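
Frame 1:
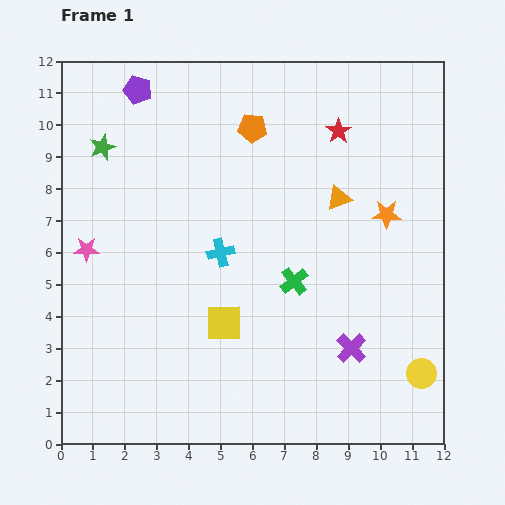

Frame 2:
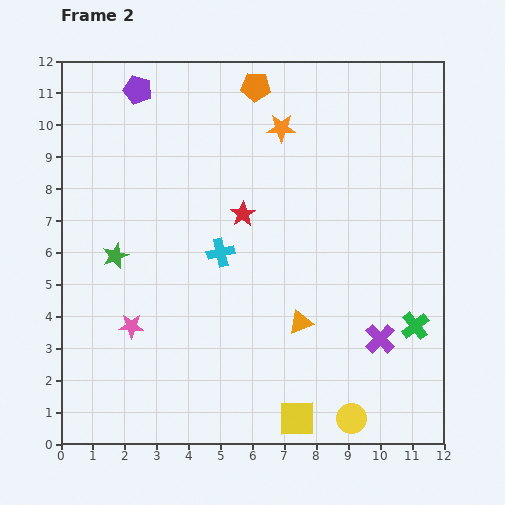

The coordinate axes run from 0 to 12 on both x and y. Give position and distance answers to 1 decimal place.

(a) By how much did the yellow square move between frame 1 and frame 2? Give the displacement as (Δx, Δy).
(2.3, -3.0)

The yellow square was at (5.1, 3.8) in frame 1 and (7.4, 0.8) in frame 2.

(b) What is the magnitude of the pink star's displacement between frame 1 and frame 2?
2.8

The pink star moved from (0.8, 6.1) to (2.2, 3.7), a distance of √(1.4² + 2.4²) ≈ 2.8.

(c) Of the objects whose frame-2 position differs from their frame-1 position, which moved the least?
the purple cross

(moved 0.9)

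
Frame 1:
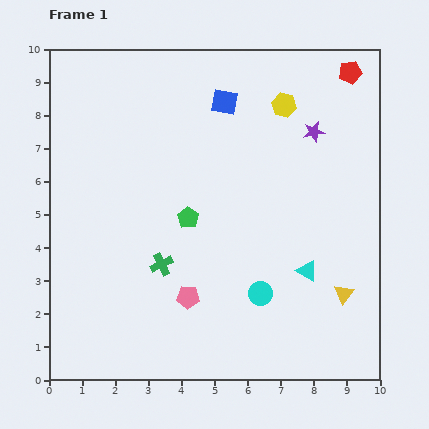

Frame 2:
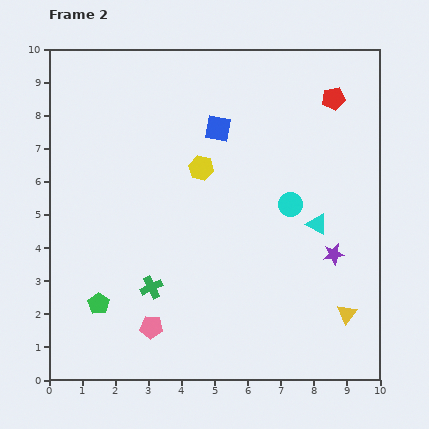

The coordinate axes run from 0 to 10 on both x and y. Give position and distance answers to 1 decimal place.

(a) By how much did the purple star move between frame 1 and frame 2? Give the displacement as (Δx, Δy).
(0.6, -3.7)

The purple star was at (8.0, 7.5) in frame 1 and (8.6, 3.8) in frame 2.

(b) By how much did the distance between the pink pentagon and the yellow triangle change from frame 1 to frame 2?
+1.2

Distance in frame 1: 4.7. Distance in frame 2: 5.9.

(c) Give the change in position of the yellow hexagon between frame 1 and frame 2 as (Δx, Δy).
(-2.5, -1.9)

The yellow hexagon was at (7.1, 8.3) in frame 1 and (4.6, 6.4) in frame 2.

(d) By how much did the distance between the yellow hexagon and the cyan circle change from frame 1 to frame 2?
-2.8

Distance in frame 1: 5.7. Distance in frame 2: 2.9.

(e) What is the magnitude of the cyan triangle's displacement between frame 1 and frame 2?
1.4

The cyan triangle moved from (7.8, 3.3) to (8.1, 4.7), a distance of √(0.3² + 1.4²) ≈ 1.4.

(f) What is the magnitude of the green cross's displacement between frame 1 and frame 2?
0.8

The green cross moved from (3.4, 3.5) to (3.1, 2.8), a distance of √(0.3² + 0.7²) ≈ 0.8.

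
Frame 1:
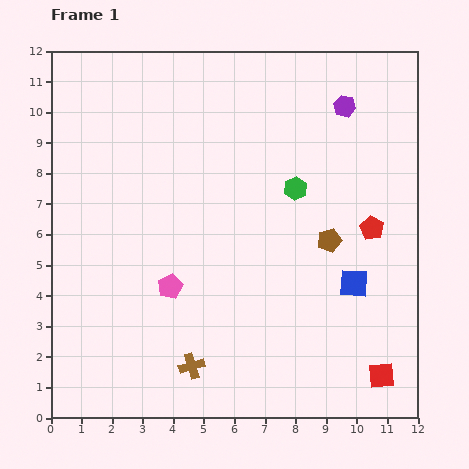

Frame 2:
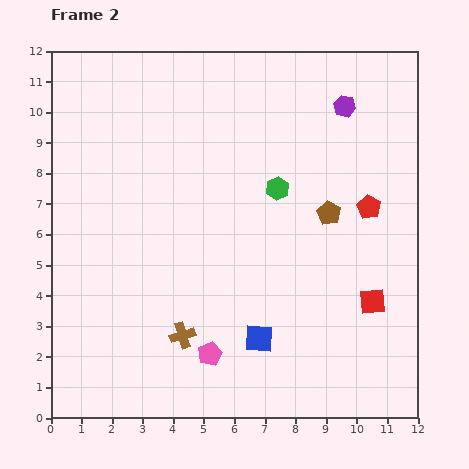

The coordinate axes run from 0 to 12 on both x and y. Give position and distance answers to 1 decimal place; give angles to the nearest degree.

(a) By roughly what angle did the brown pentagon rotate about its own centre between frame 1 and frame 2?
26° counter-clockwise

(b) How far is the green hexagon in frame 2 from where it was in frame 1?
0.6

The green hexagon moved from (8.0, 7.5) to (7.4, 7.5), a distance of √(0.6² + 0.0²) ≈ 0.6.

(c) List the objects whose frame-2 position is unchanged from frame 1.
the purple hexagon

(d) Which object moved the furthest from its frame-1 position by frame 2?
the blue square

(moved 3.6; next 2.6)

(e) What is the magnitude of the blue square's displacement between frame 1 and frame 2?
3.6

The blue square moved from (9.9, 4.4) to (6.8, 2.6), a distance of √(3.1² + 1.8²) ≈ 3.6.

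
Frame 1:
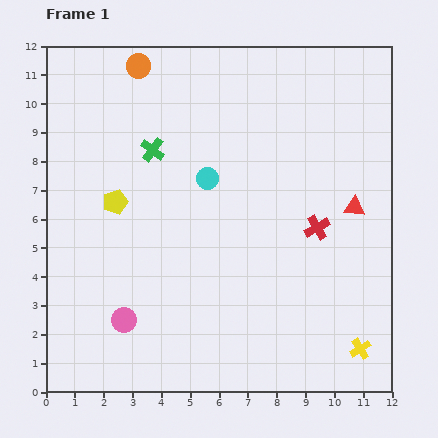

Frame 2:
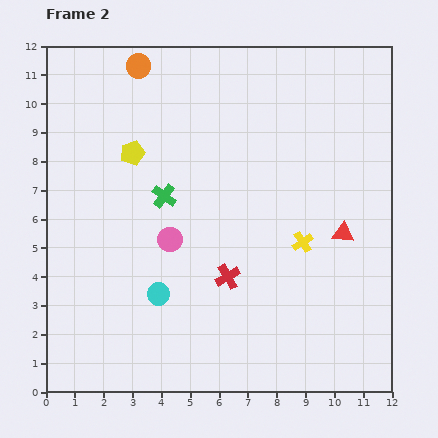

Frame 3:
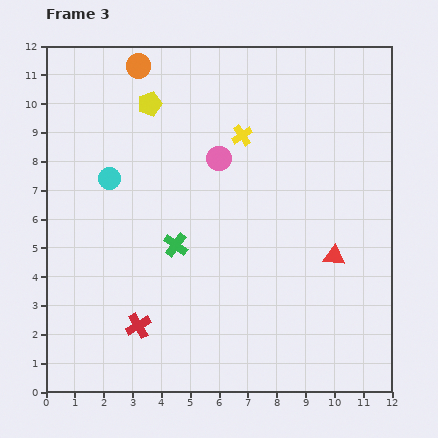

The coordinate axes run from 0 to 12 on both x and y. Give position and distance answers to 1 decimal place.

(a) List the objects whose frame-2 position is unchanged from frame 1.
the orange circle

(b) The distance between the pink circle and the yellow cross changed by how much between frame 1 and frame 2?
-3.7

Distance in frame 1: 8.3. Distance in frame 2: 4.6.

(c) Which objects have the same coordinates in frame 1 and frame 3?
the orange circle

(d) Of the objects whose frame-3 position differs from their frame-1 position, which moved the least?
the red triangle

(moved 1.8)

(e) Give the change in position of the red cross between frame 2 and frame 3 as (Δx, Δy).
(-3.1, -1.7)

The red cross was at (6.3, 4.0) in frame 2 and (3.2, 2.3) in frame 3.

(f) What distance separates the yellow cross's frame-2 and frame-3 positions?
4.3

The yellow cross moved from (8.9, 5.2) to (6.8, 8.9), a distance of √(2.1² + 3.7²) ≈ 4.3.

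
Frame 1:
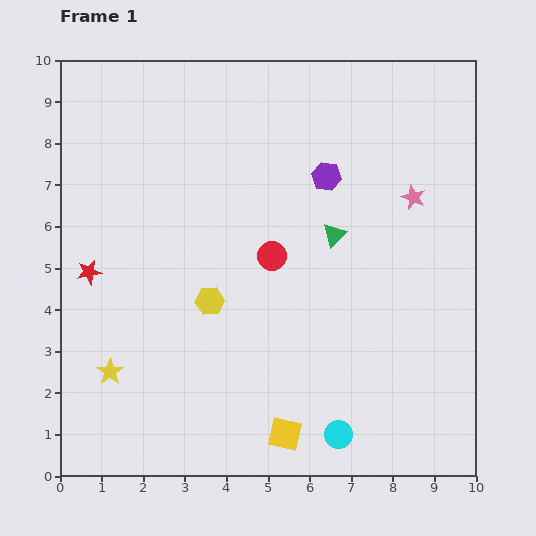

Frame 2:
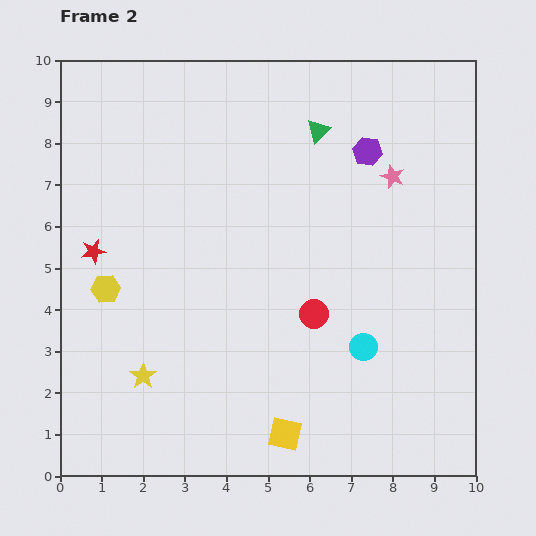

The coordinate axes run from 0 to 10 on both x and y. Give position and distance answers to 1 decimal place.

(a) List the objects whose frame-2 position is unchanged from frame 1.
the yellow square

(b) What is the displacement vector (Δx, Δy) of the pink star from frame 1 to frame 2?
(-0.5, 0.5)

The pink star was at (8.5, 6.7) in frame 1 and (8.0, 7.2) in frame 2.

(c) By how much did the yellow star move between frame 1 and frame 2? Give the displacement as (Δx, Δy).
(0.8, -0.1)

The yellow star was at (1.2, 2.5) in frame 1 and (2.0, 2.4) in frame 2.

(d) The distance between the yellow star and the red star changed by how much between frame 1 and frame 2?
+0.7

Distance in frame 1: 2.5. Distance in frame 2: 3.2.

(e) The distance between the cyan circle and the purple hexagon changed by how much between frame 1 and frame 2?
-1.5

Distance in frame 1: 6.2. Distance in frame 2: 4.7.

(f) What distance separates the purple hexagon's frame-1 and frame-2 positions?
1.2

The purple hexagon moved from (6.4, 7.2) to (7.4, 7.8), a distance of √(1.0² + 0.6²) ≈ 1.2.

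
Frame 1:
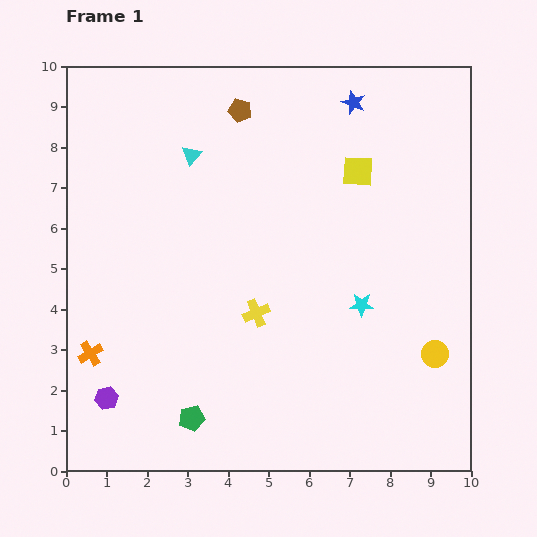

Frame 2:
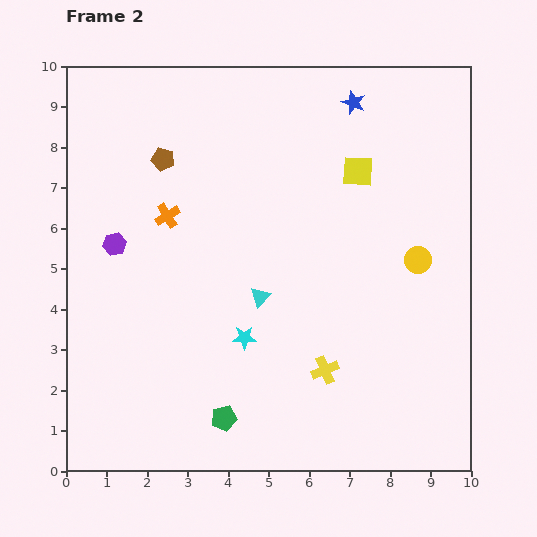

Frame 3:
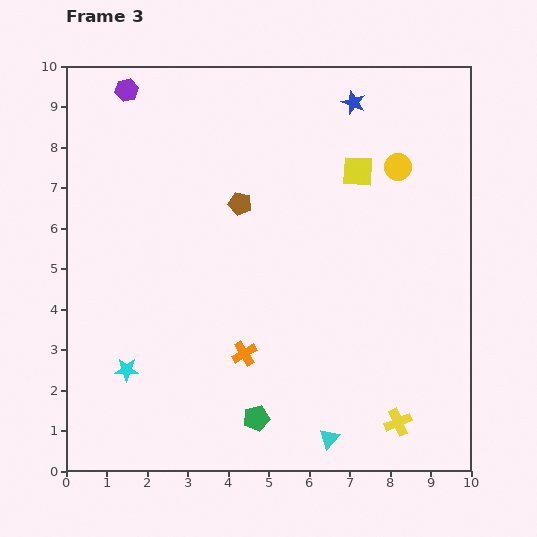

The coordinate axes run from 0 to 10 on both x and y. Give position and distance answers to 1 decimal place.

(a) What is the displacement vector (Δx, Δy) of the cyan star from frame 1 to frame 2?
(-2.9, -0.8)

The cyan star was at (7.3, 4.1) in frame 1 and (4.4, 3.3) in frame 2.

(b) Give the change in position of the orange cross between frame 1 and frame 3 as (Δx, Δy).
(3.8, 0.0)

The orange cross was at (0.6, 2.9) in frame 1 and (4.4, 2.9) in frame 3.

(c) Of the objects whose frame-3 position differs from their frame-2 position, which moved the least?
the green pentagon

(moved 0.8)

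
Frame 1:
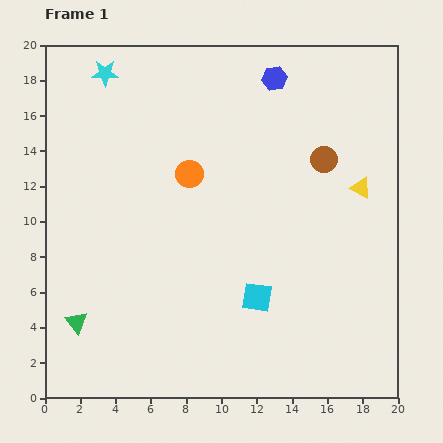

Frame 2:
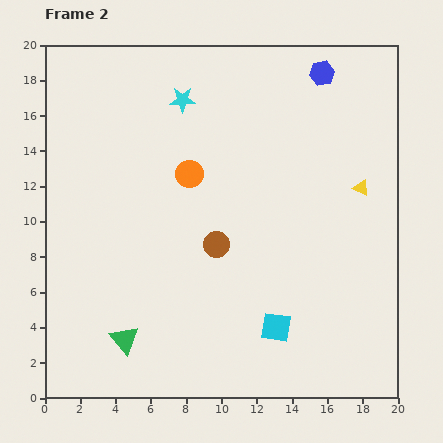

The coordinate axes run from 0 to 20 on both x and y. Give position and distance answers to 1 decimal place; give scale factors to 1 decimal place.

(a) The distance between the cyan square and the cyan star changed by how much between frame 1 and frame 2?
-1.4

Distance in frame 1: 15.3. Distance in frame 2: 13.9.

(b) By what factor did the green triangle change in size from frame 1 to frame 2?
1.3×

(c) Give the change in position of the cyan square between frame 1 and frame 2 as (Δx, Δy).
(1.1, -1.7)

The cyan square was at (12.0, 5.7) in frame 1 and (13.1, 4.0) in frame 2.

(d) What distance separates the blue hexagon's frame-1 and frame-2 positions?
2.7

The blue hexagon moved from (13.0, 18.1) to (15.7, 18.4), a distance of √(2.7² + 0.3²) ≈ 2.7.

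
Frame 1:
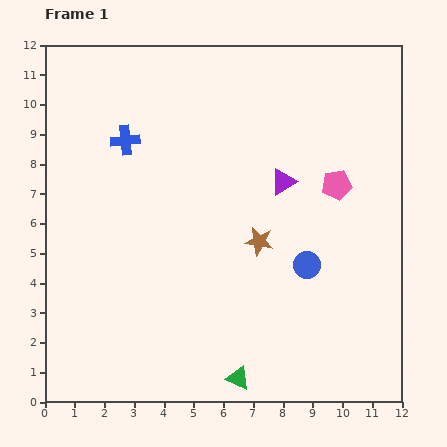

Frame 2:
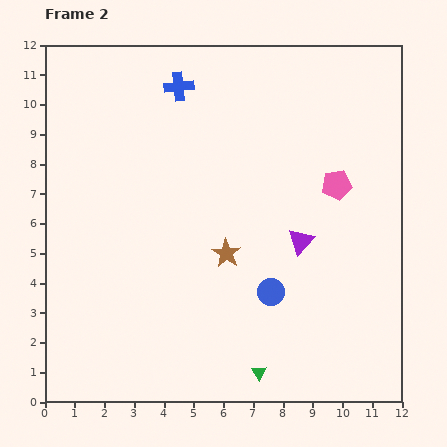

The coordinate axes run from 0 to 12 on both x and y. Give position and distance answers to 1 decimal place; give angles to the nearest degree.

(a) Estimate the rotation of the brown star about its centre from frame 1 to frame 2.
24° clockwise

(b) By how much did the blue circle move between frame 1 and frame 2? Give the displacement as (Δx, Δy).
(-1.2, -0.9)

The blue circle was at (8.8, 4.6) in frame 1 and (7.6, 3.7) in frame 2.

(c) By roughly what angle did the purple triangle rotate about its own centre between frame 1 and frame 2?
17° counter-clockwise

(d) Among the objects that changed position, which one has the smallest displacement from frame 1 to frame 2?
the green triangle

(moved 0.7)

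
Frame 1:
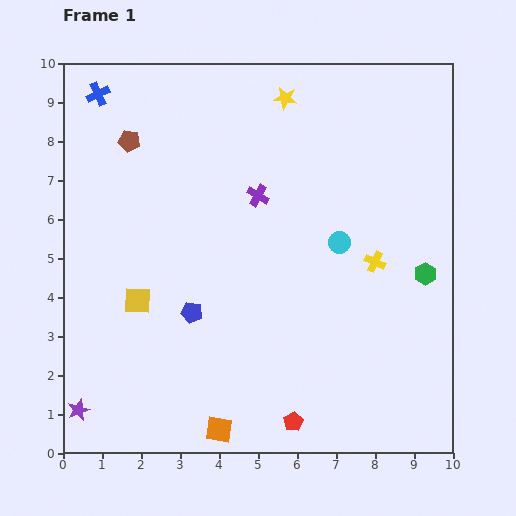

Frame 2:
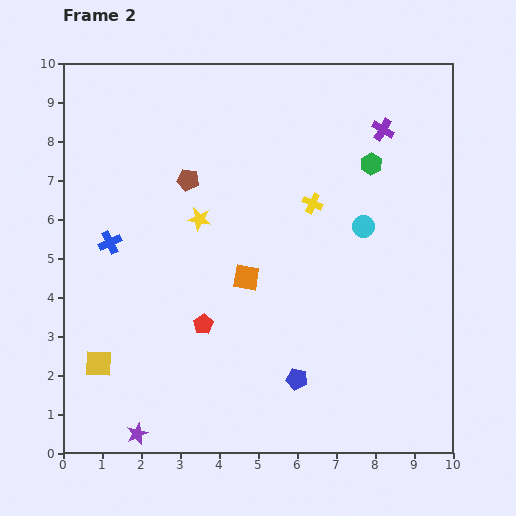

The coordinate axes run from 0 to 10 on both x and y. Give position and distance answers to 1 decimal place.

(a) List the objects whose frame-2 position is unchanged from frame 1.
none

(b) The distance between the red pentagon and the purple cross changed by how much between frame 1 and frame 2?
+0.9

Distance in frame 1: 5.9. Distance in frame 2: 6.8.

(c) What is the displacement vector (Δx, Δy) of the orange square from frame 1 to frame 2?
(0.7, 3.9)

The orange square was at (4.0, 0.6) in frame 1 and (4.7, 4.5) in frame 2.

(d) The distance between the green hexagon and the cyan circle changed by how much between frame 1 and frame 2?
-0.7

Distance in frame 1: 2.3. Distance in frame 2: 1.6.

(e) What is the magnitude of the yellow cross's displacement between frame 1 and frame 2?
2.2

The yellow cross moved from (8.0, 4.9) to (6.4, 6.4), a distance of √(1.6² + 1.5²) ≈ 2.2.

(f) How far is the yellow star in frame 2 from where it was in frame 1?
3.8

The yellow star moved from (5.7, 9.1) to (3.5, 6.0), a distance of √(2.2² + 3.1²) ≈ 3.8.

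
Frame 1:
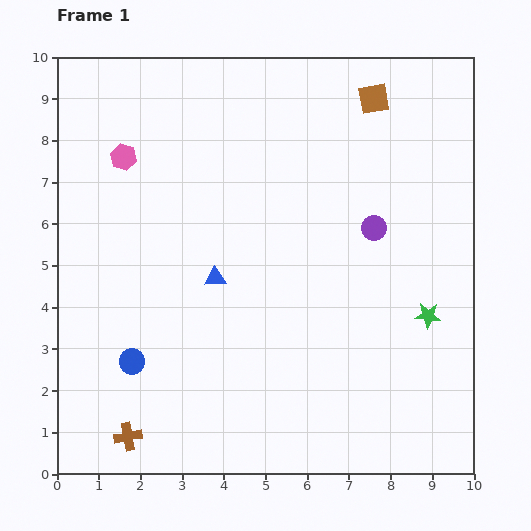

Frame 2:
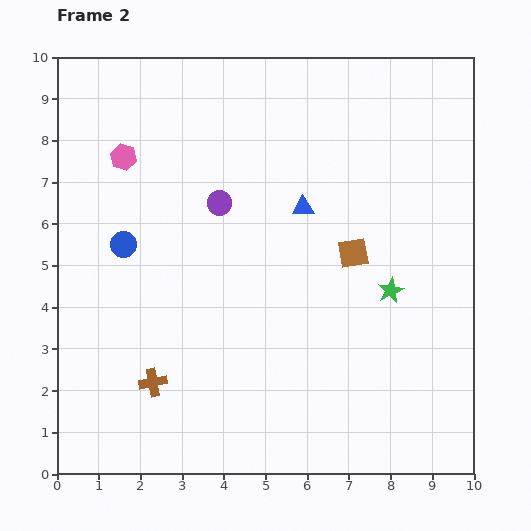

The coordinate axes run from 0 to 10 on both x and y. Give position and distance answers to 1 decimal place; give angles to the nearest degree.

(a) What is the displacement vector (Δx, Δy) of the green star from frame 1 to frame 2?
(-0.9, 0.6)

The green star was at (8.9, 3.8) in frame 1 and (8.0, 4.4) in frame 2.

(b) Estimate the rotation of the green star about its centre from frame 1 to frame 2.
30° counter-clockwise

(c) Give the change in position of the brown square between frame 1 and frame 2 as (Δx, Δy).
(-0.5, -3.7)

The brown square was at (7.6, 9.0) in frame 1 and (7.1, 5.3) in frame 2.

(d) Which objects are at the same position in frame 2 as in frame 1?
the pink hexagon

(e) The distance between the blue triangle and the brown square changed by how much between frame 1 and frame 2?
-4.1

Distance in frame 1: 5.7. Distance in frame 2: 1.6.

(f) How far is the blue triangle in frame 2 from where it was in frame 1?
2.7

The blue triangle moved from (3.8, 4.7) to (5.9, 6.4), a distance of √(2.1² + 1.7²) ≈ 2.7.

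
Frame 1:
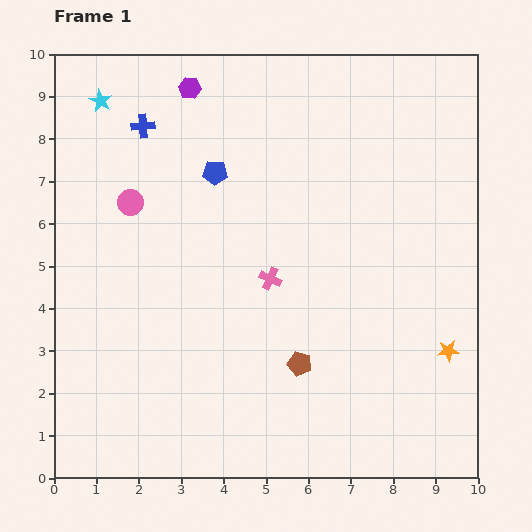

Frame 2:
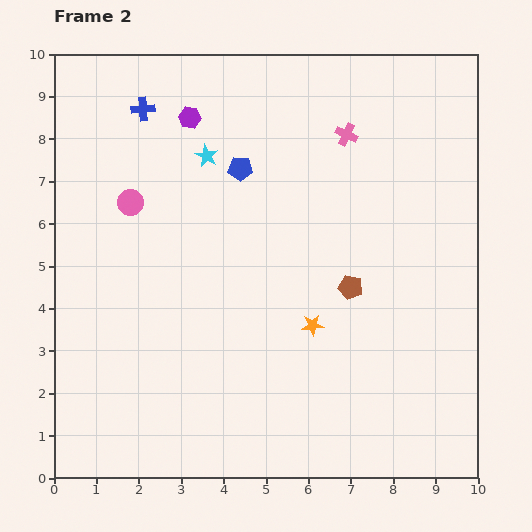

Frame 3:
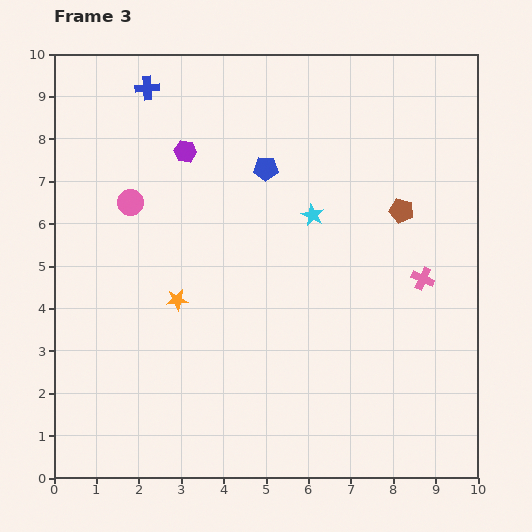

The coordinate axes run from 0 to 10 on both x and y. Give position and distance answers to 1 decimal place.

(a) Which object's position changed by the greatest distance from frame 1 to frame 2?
the pink cross

(moved 3.8; next 3.3)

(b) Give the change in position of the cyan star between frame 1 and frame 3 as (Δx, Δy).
(5.0, -2.7)

The cyan star was at (1.1, 8.9) in frame 1 and (6.1, 6.2) in frame 3.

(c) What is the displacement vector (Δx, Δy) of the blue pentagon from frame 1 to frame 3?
(1.2, 0.1)

The blue pentagon was at (3.8, 7.2) in frame 1 and (5.0, 7.3) in frame 3.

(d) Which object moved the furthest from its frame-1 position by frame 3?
the orange star

(moved 6.5; next 5.7)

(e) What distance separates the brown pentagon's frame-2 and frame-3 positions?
2.2

The brown pentagon moved from (7.0, 4.5) to (8.2, 6.3), a distance of √(1.2² + 1.8²) ≈ 2.2.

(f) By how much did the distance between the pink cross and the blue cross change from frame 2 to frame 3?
+3.1

Distance in frame 2: 4.8. Distance in frame 3: 7.9.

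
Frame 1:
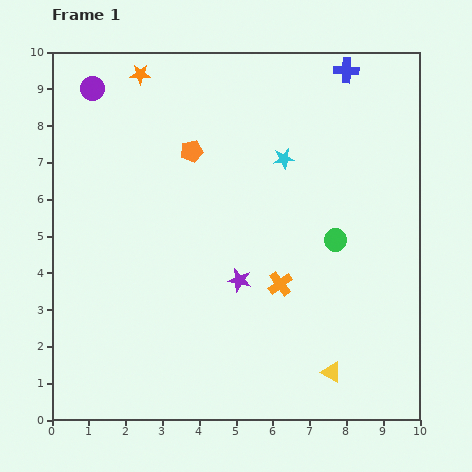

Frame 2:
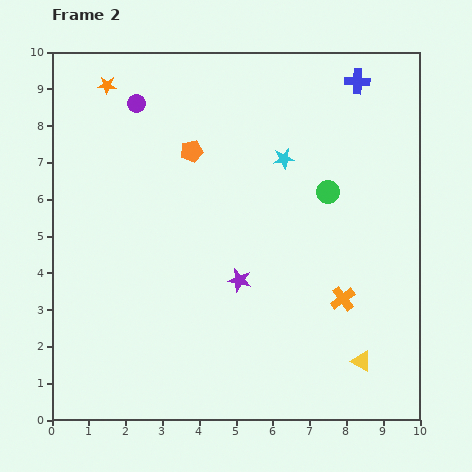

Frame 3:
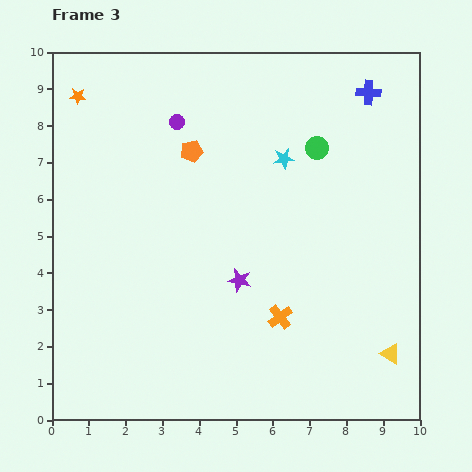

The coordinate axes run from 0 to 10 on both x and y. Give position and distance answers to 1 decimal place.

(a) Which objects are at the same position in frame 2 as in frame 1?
the purple star, the orange pentagon, the cyan star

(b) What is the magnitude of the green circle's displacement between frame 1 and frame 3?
2.5

The green circle moved from (7.7, 4.9) to (7.2, 7.4), a distance of √(0.5² + 2.5²) ≈ 2.5.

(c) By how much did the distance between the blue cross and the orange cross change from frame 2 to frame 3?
+0.7

Distance in frame 2: 5.9. Distance in frame 3: 6.6.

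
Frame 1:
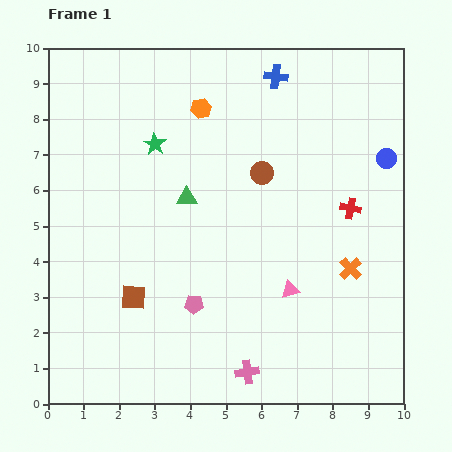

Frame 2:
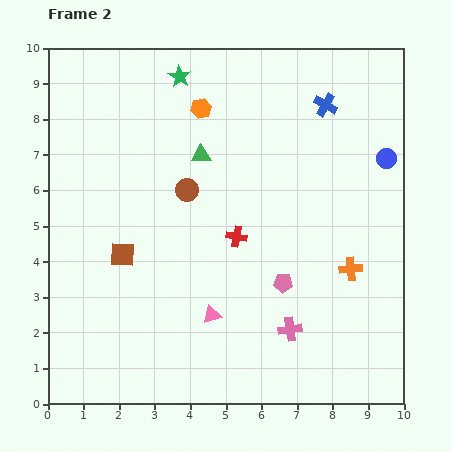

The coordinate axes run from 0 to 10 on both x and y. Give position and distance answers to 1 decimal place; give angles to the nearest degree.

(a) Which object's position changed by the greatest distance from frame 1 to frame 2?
the red cross

(moved 3.3; next 2.6)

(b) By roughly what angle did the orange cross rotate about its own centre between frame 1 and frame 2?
38° clockwise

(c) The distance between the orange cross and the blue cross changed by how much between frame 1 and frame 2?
-1.1

Distance in frame 1: 5.8. Distance in frame 2: 4.7.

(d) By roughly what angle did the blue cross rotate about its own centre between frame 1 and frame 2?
23° clockwise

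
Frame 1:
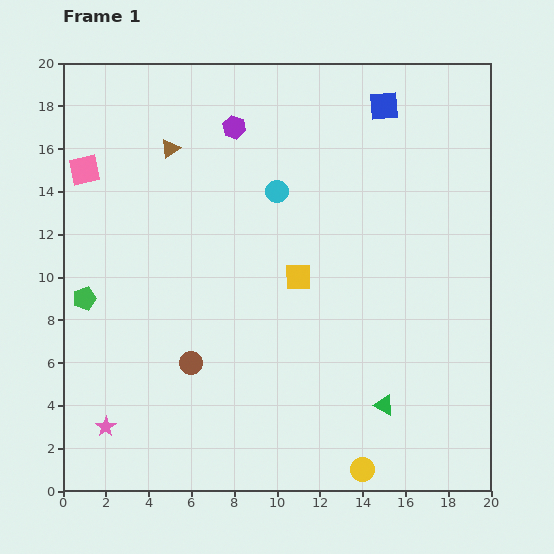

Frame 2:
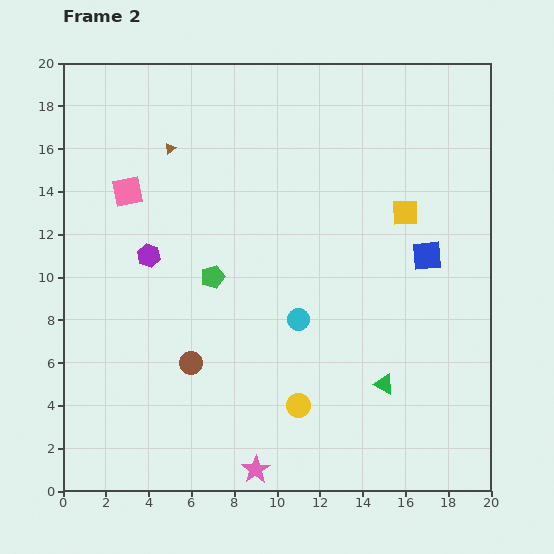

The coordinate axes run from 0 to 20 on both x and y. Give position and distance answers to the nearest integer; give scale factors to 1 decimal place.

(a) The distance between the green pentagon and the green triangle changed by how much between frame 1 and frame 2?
-6

Distance in frame 1: 15. Distance in frame 2: 9.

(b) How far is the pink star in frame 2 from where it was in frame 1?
7

The pink star moved from (2, 3) to (9, 1), a distance of √(7² + 2²) ≈ 7.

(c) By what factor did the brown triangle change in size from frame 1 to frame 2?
0.6×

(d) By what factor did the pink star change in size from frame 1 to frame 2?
1.4×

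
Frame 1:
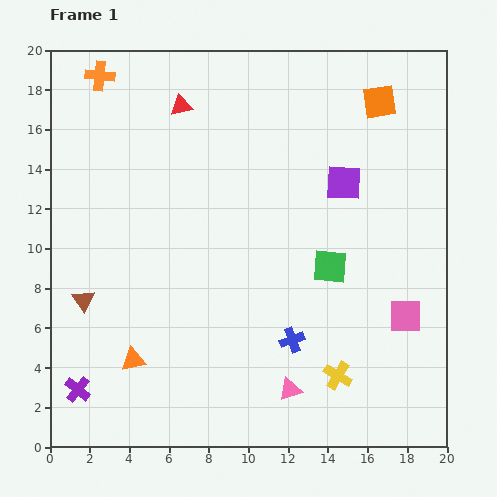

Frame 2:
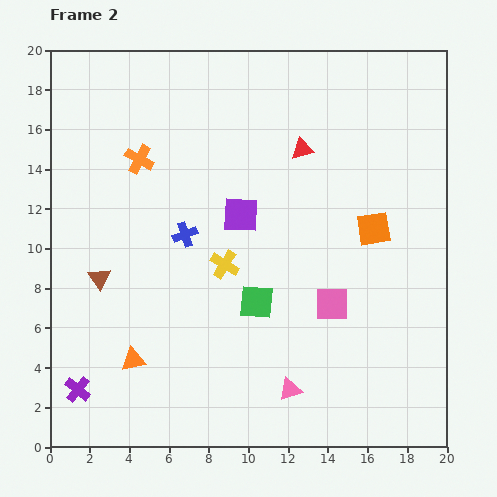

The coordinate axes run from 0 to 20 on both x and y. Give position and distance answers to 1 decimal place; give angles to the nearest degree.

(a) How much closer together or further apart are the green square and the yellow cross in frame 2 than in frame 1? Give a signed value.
-3.0

Distance in frame 1: 5.5. Distance in frame 2: 2.5.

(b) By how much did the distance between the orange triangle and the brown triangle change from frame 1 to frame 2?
+0.5

Distance in frame 1: 3.9. Distance in frame 2: 4.4.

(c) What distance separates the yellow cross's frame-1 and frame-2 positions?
8.0

The yellow cross moved from (14.5, 3.6) to (8.8, 9.2), a distance of √(5.7² + 5.6²) ≈ 8.0.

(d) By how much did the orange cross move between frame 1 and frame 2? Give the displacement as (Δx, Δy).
(2.0, -4.2)

The orange cross was at (2.5, 18.7) in frame 1 and (4.5, 14.5) in frame 2.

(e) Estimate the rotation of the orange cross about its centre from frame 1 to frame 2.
23° clockwise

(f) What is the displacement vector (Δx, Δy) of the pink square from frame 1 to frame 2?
(-3.7, 0.6)

The pink square was at (17.9, 6.6) in frame 1 and (14.2, 7.2) in frame 2.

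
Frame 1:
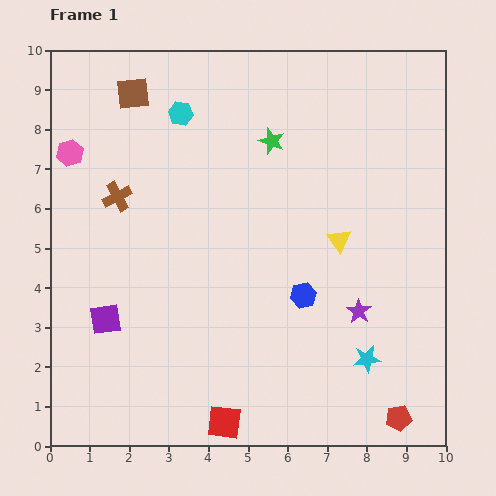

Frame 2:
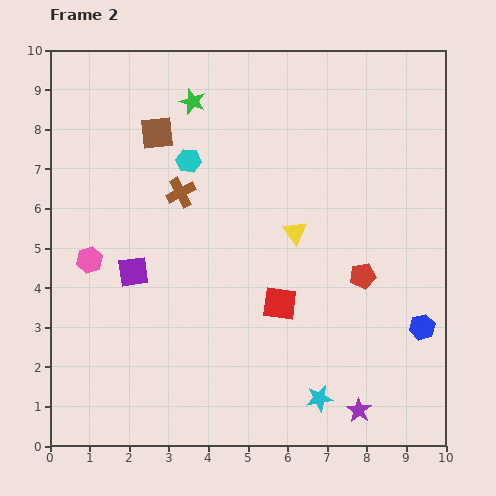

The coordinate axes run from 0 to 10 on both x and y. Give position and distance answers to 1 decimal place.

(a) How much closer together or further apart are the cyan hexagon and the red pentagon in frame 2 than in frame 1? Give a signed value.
-4.2

Distance in frame 1: 9.5. Distance in frame 2: 5.3.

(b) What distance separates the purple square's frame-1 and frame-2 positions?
1.4

The purple square moved from (1.4, 3.2) to (2.1, 4.4), a distance of √(0.7² + 1.2²) ≈ 1.4.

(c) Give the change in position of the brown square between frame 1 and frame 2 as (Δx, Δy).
(0.6, -1.0)

The brown square was at (2.1, 8.9) in frame 1 and (2.7, 7.9) in frame 2.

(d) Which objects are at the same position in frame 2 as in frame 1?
none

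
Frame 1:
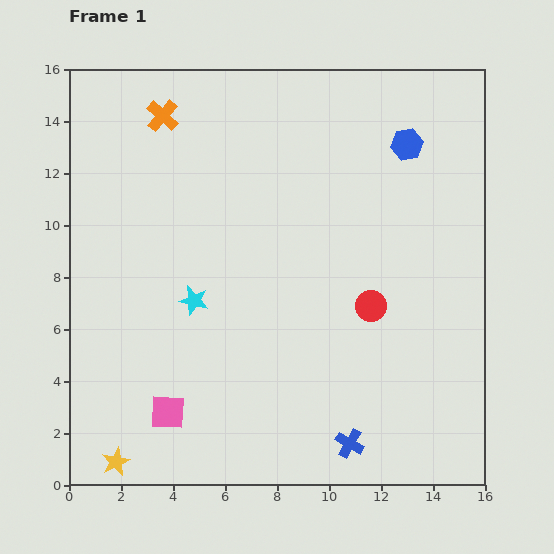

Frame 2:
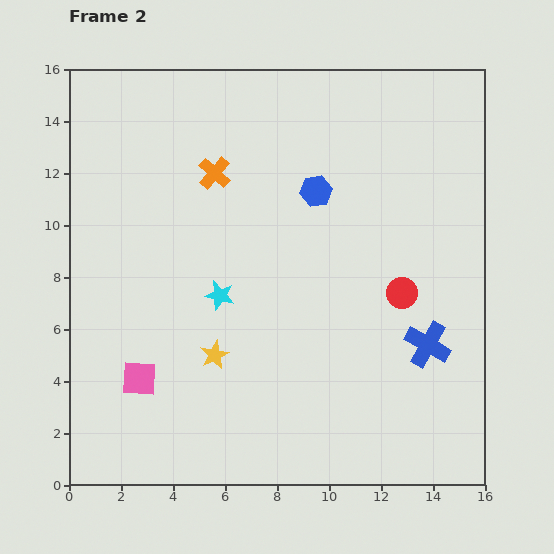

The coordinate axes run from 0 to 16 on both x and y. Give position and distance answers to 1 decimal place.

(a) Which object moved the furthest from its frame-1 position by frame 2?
the yellow star

(moved 5.6; next 4.8)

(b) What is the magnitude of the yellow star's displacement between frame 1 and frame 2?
5.6

The yellow star moved from (1.8, 0.9) to (5.6, 5.0), a distance of √(3.8² + 4.1²) ≈ 5.6.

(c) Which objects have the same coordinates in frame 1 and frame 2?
none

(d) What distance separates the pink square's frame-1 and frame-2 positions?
1.7

The pink square moved from (3.8, 2.8) to (2.7, 4.1), a distance of √(1.1² + 1.3²) ≈ 1.7.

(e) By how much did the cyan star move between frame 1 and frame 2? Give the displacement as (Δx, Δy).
(1.0, 0.2)

The cyan star was at (4.8, 7.1) in frame 1 and (5.8, 7.3) in frame 2.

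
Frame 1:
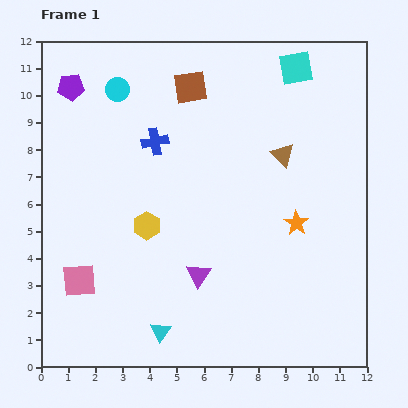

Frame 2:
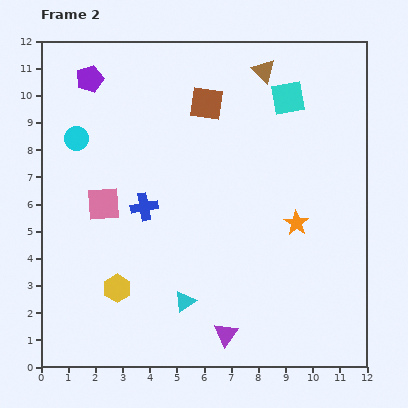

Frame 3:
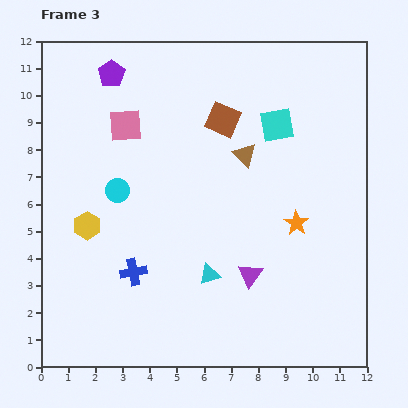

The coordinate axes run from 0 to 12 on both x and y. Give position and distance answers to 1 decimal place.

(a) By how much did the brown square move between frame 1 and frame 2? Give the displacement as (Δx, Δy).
(0.6, -0.6)

The brown square was at (5.5, 10.3) in frame 1 and (6.1, 9.7) in frame 2.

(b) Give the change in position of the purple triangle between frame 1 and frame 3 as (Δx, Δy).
(1.9, 0.0)

The purple triangle was at (5.8, 3.4) in frame 1 and (7.7, 3.4) in frame 3.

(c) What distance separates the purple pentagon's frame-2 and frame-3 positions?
0.8

The purple pentagon moved from (1.8, 10.6) to (2.6, 10.8), a distance of √(0.8² + 0.2²) ≈ 0.8.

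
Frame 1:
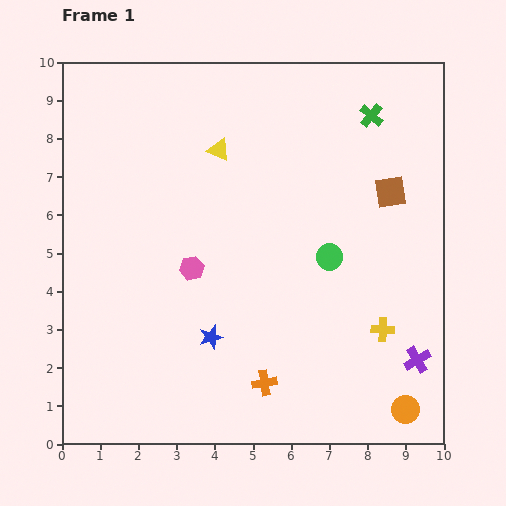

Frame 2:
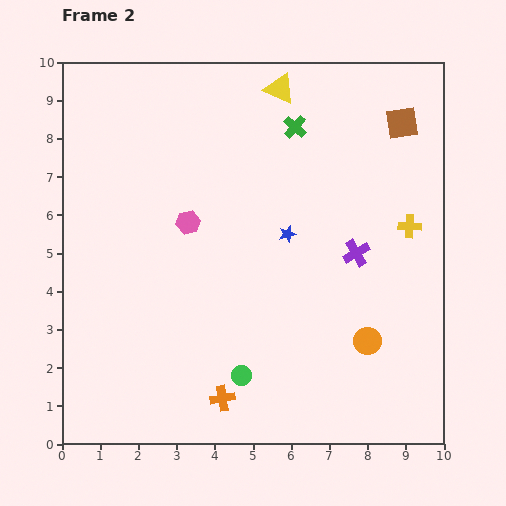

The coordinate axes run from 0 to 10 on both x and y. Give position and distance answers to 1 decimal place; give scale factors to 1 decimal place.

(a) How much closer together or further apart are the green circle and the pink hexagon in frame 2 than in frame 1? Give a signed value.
+0.6

Distance in frame 1: 3.6. Distance in frame 2: 4.2.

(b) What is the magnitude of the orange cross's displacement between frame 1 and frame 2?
1.2

The orange cross moved from (5.3, 1.6) to (4.2, 1.2), a distance of √(1.1² + 0.4²) ≈ 1.2.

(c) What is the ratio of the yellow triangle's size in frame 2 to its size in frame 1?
1.4×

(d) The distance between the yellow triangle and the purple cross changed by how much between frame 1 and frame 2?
-2.9

Distance in frame 1: 7.6. Distance in frame 2: 4.7.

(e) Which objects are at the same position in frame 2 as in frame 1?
none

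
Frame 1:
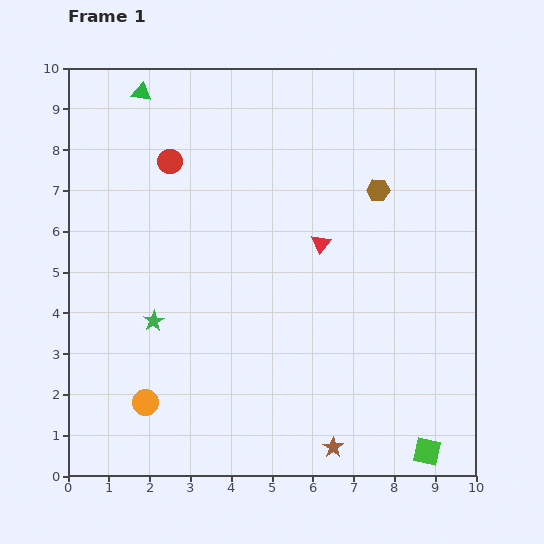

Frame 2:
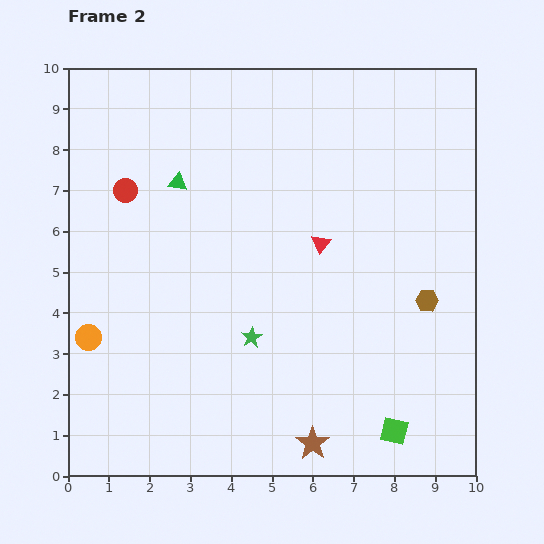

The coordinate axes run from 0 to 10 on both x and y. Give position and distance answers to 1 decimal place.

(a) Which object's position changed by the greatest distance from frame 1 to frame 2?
the brown hexagon

(moved 3.0; next 2.4)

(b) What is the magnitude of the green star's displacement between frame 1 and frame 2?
2.4

The green star moved from (2.1, 3.8) to (4.5, 3.4), a distance of √(2.4² + 0.4²) ≈ 2.4.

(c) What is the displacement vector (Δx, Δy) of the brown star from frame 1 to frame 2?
(-0.5, 0.1)

The brown star was at (6.5, 0.7) in frame 1 and (6.0, 0.8) in frame 2.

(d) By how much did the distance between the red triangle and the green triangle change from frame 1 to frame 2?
-1.9

Distance in frame 1: 5.7. Distance in frame 2: 3.8.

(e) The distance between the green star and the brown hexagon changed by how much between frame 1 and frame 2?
-2.0

Distance in frame 1: 6.4. Distance in frame 2: 4.4.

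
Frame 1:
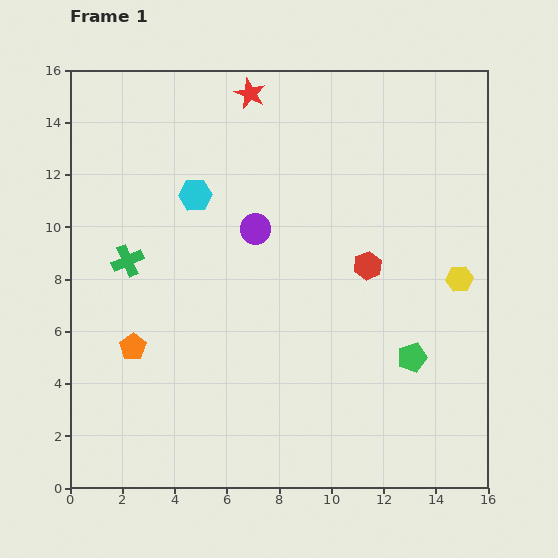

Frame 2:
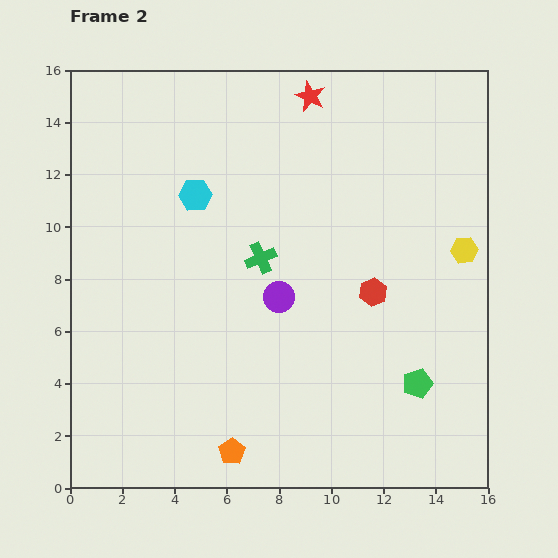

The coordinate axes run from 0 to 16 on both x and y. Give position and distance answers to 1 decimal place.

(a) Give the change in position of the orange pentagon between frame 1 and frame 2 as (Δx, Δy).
(3.8, -4.0)

The orange pentagon was at (2.4, 5.4) in frame 1 and (6.2, 1.4) in frame 2.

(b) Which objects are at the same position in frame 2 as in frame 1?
the cyan hexagon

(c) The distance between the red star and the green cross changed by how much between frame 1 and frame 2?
-1.4

Distance in frame 1: 7.9. Distance in frame 2: 6.5.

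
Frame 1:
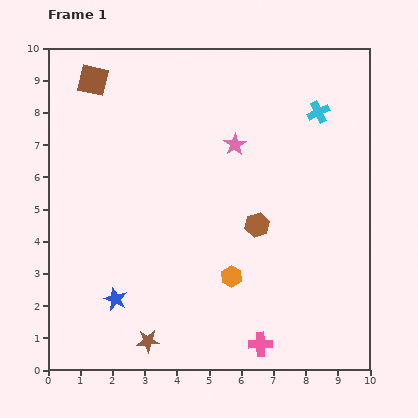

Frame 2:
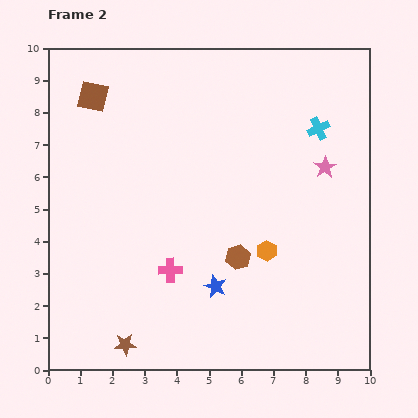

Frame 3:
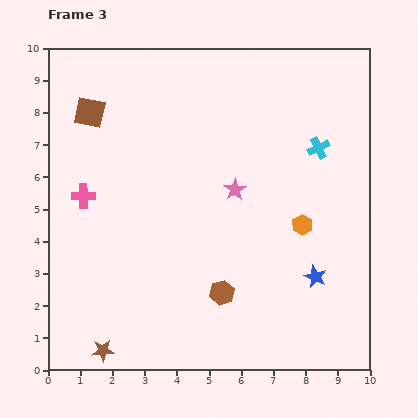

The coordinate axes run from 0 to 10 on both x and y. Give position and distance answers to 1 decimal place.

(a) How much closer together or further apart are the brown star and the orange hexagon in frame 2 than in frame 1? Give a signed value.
+2.0

Distance in frame 1: 3.3. Distance in frame 2: 5.3.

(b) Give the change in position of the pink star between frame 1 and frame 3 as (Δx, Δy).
(0.0, -1.4)

The pink star was at (5.8, 7.0) in frame 1 and (5.8, 5.6) in frame 3.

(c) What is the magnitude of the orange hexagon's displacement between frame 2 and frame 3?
1.4

The orange hexagon moved from (6.8, 3.7) to (7.9, 4.5), a distance of √(1.1² + 0.8²) ≈ 1.4.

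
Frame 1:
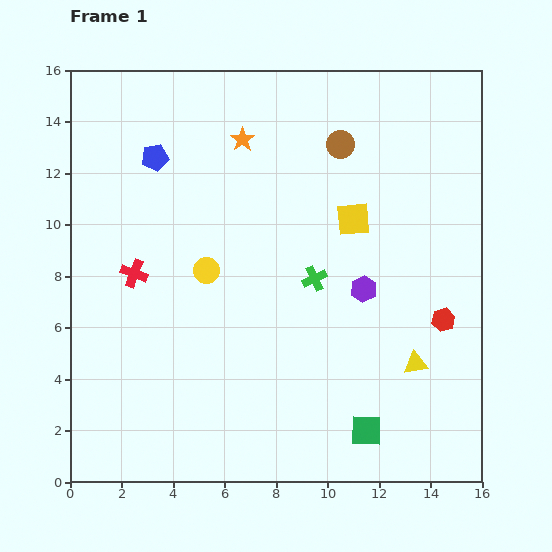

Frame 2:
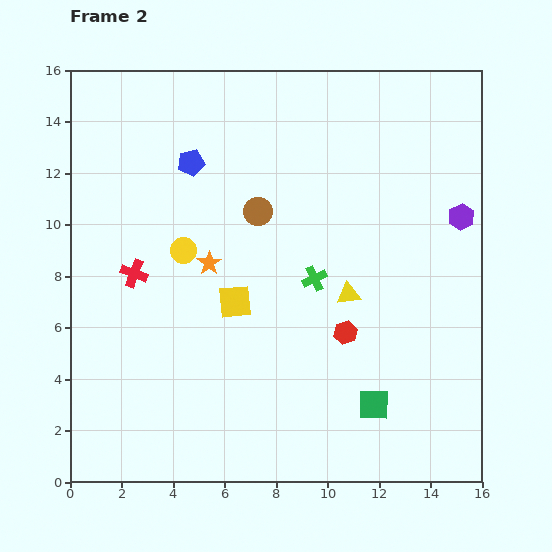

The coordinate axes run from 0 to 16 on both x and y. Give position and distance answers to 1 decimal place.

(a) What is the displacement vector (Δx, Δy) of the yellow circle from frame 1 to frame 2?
(-0.9, 0.8)

The yellow circle was at (5.3, 8.2) in frame 1 and (4.4, 9.0) in frame 2.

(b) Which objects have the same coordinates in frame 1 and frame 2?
the red cross, the green cross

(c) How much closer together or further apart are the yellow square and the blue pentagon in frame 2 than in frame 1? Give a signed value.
-2.4

Distance in frame 1: 8.1. Distance in frame 2: 5.7.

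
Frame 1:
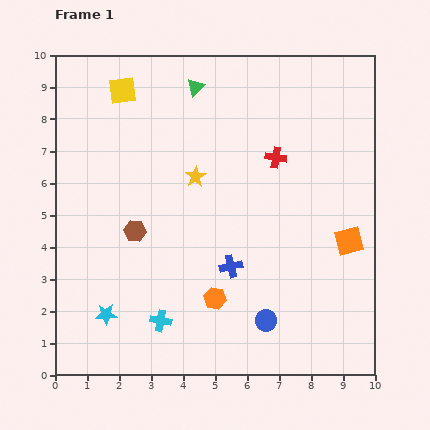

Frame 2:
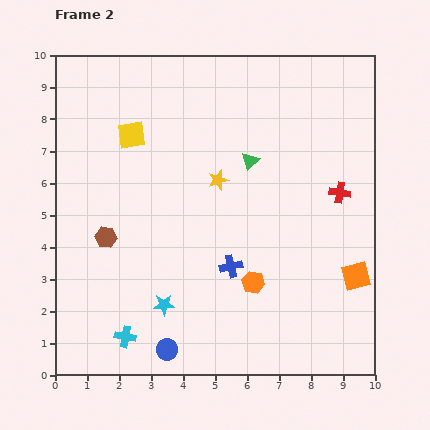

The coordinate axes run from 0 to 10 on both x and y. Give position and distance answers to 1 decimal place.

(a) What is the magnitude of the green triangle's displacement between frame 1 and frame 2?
2.9

The green triangle moved from (4.4, 9.0) to (6.1, 6.7), a distance of √(1.7² + 2.3²) ≈ 2.9.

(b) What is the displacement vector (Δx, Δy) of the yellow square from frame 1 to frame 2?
(0.3, -1.4)

The yellow square was at (2.1, 8.9) in frame 1 and (2.4, 7.5) in frame 2.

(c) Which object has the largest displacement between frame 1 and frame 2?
the blue circle

(moved 3.2; next 2.9)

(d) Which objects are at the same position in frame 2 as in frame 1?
the blue cross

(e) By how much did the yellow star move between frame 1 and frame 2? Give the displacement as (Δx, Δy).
(0.7, -0.1)

The yellow star was at (4.4, 6.2) in frame 1 and (5.1, 6.1) in frame 2.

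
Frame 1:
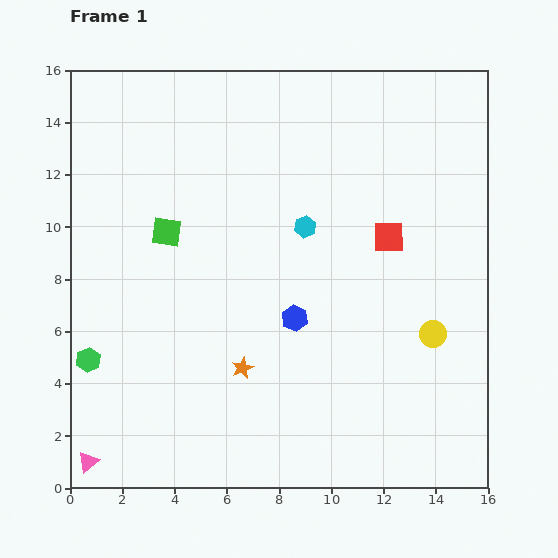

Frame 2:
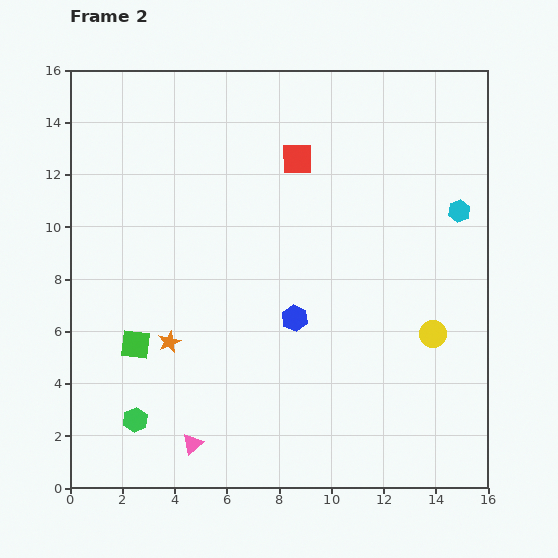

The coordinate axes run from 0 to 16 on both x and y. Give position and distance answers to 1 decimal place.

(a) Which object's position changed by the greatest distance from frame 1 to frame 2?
the cyan hexagon

(moved 5.9; next 4.6)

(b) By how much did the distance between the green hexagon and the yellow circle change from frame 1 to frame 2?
-1.3

Distance in frame 1: 13.2. Distance in frame 2: 11.9.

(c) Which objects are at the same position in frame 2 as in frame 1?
the yellow circle, the blue hexagon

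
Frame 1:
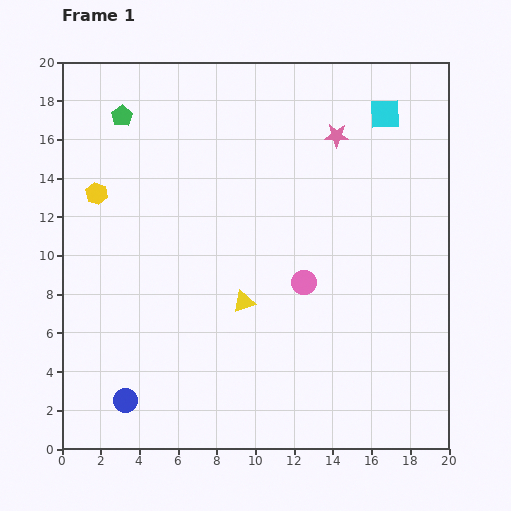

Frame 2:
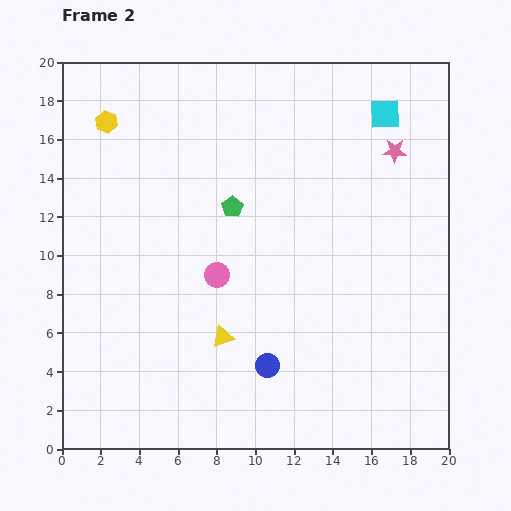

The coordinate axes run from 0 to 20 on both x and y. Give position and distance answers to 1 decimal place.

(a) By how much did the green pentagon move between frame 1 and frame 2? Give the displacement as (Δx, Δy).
(5.7, -4.7)

The green pentagon was at (3.1, 17.2) in frame 1 and (8.8, 12.5) in frame 2.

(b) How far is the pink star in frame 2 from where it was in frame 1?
3.1

The pink star moved from (14.2, 16.2) to (17.2, 15.4), a distance of √(3.0² + 0.8²) ≈ 3.1.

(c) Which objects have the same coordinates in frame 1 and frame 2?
the cyan square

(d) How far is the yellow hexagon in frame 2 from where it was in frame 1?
3.7

The yellow hexagon moved from (1.8, 13.2) to (2.3, 16.9), a distance of √(0.5² + 3.7²) ≈ 3.7.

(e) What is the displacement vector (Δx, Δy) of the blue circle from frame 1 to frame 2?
(7.3, 1.8)

The blue circle was at (3.3, 2.5) in frame 1 and (10.6, 4.3) in frame 2.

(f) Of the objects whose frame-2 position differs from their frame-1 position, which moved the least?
the yellow triangle

(moved 2.1)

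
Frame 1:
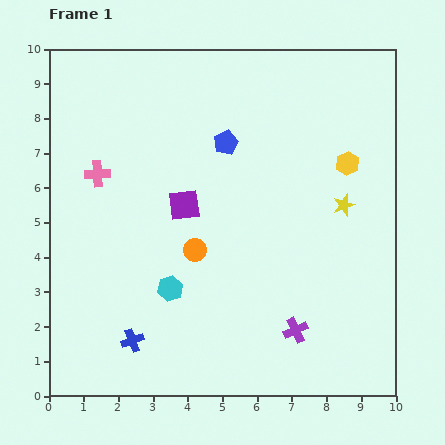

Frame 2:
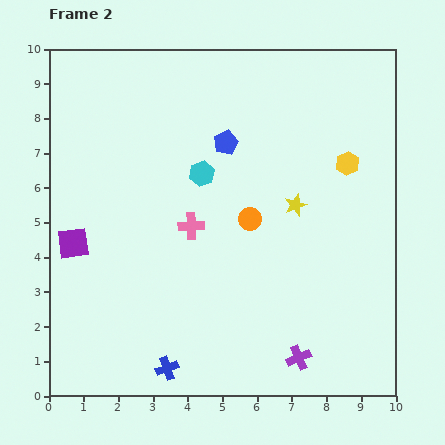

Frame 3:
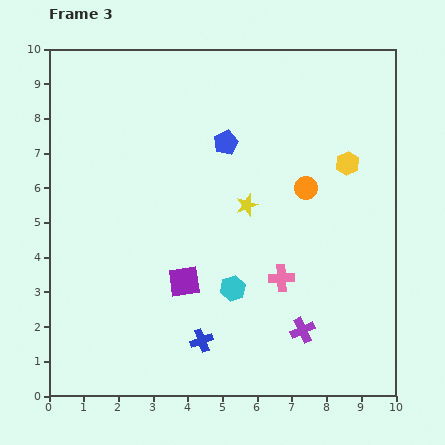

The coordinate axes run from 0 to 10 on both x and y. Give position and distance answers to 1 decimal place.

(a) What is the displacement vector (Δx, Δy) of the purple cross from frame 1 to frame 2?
(0.1, -0.8)

The purple cross was at (7.1, 1.9) in frame 1 and (7.2, 1.1) in frame 2.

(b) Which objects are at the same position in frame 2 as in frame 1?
the blue pentagon, the yellow hexagon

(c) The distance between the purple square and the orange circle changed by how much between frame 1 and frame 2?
+3.8

Distance in frame 1: 1.3. Distance in frame 2: 5.1.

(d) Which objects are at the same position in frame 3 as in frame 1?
the blue pentagon, the yellow hexagon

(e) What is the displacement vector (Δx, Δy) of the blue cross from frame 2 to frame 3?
(1.0, 0.8)

The blue cross was at (3.4, 0.8) in frame 2 and (4.4, 1.6) in frame 3.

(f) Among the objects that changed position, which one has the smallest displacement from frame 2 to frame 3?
the purple cross

(moved 0.8)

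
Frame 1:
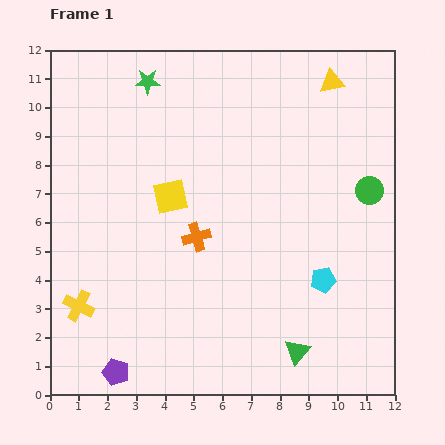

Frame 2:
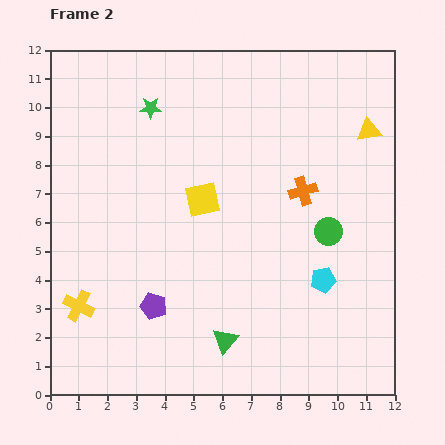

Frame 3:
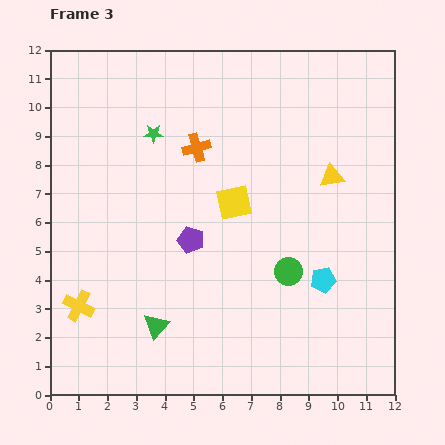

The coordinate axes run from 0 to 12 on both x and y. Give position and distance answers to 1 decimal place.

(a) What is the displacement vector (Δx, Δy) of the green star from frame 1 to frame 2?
(0.1, -0.9)

The green star was at (3.4, 10.9) in frame 1 and (3.5, 10.0) in frame 2.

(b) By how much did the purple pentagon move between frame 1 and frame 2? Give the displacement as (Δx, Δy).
(1.3, 2.3)

The purple pentagon was at (2.3, 0.8) in frame 1 and (3.6, 3.1) in frame 2.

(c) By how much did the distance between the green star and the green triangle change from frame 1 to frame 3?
-4.0

Distance in frame 1: 10.7. Distance in frame 3: 6.7.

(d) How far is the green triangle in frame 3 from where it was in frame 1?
5.0

The green triangle moved from (8.6, 1.5) to (3.7, 2.4), a distance of √(4.9² + 0.9²) ≈ 5.0.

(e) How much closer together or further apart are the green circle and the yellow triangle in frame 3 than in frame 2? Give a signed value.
-0.2

Distance in frame 2: 3.8. Distance in frame 3: 3.6.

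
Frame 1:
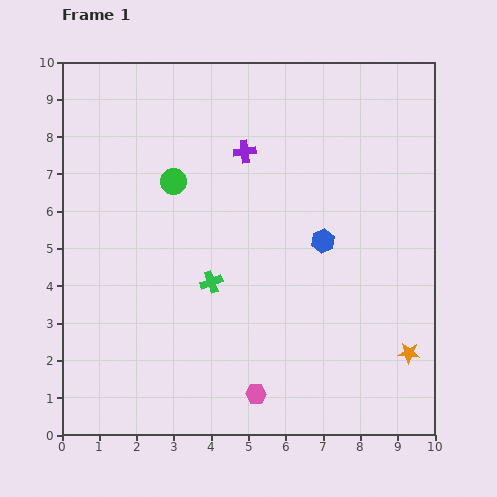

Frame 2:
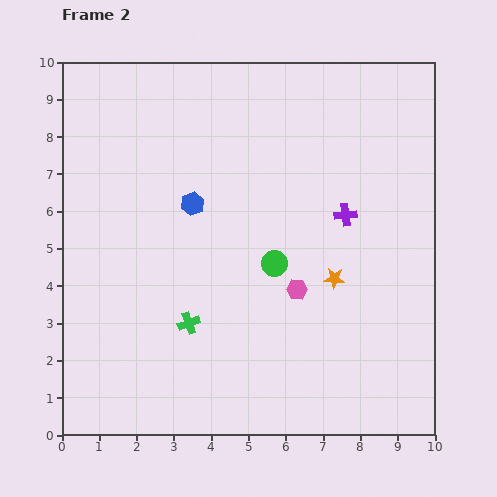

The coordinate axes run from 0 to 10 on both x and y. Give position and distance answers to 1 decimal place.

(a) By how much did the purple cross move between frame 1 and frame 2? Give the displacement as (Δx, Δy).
(2.7, -1.7)

The purple cross was at (4.9, 7.6) in frame 1 and (7.6, 5.9) in frame 2.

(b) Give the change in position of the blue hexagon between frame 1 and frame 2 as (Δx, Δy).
(-3.5, 1.0)

The blue hexagon was at (7.0, 5.2) in frame 1 and (3.5, 6.2) in frame 2.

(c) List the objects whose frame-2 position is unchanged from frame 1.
none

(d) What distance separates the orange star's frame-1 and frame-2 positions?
2.8

The orange star moved from (9.3, 2.2) to (7.3, 4.2), a distance of √(2.0² + 2.0²) ≈ 2.8.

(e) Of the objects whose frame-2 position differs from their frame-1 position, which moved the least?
the green cross

(moved 1.3)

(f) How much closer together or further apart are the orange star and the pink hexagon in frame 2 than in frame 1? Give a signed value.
-3.2

Distance in frame 1: 4.2. Distance in frame 2: 1.0.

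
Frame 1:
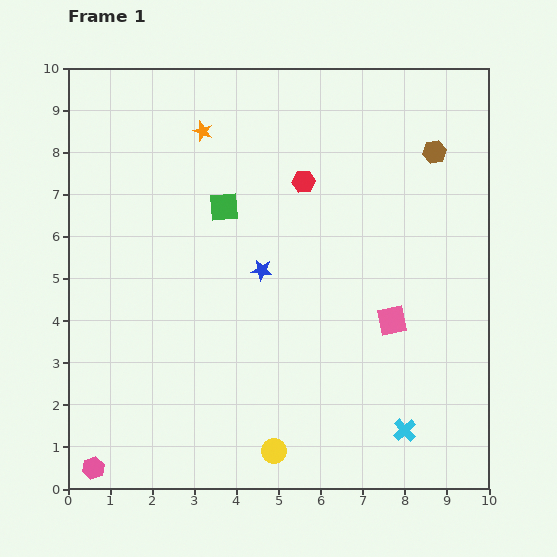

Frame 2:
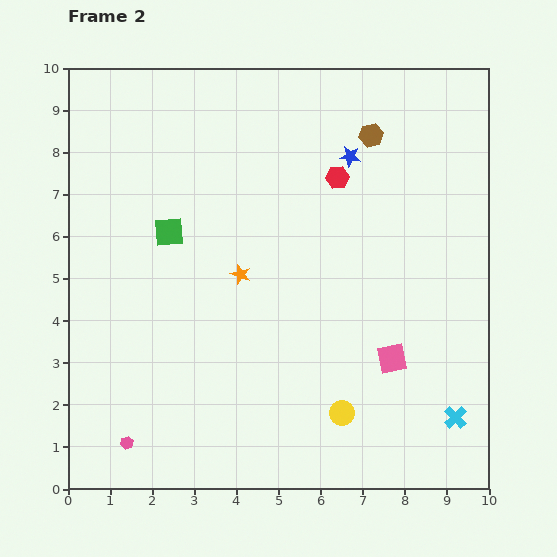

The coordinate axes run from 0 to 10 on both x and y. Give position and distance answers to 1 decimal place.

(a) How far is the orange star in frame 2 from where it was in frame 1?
3.5

The orange star moved from (3.2, 8.5) to (4.1, 5.1), a distance of √(0.9² + 3.4²) ≈ 3.5.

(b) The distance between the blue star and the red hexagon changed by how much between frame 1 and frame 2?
-1.7

Distance in frame 1: 2.3. Distance in frame 2: 0.6.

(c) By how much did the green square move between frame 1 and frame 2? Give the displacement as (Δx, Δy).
(-1.3, -0.6)

The green square was at (3.7, 6.7) in frame 1 and (2.4, 6.1) in frame 2.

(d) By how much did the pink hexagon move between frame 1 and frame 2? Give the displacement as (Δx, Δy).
(0.8, 0.6)

The pink hexagon was at (0.6, 0.5) in frame 1 and (1.4, 1.1) in frame 2.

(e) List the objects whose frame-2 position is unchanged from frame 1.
none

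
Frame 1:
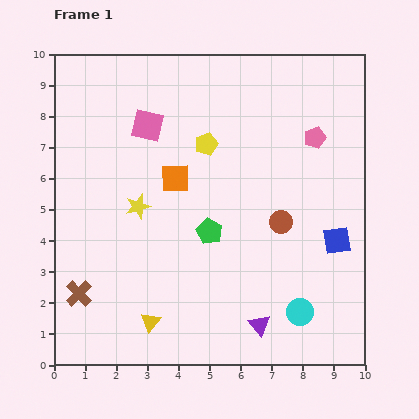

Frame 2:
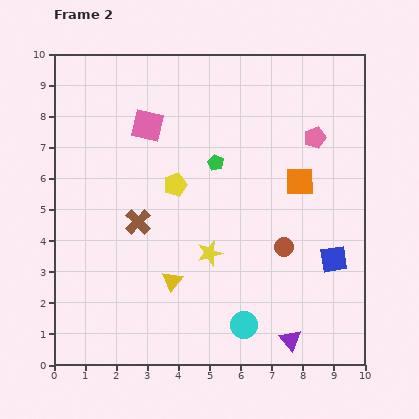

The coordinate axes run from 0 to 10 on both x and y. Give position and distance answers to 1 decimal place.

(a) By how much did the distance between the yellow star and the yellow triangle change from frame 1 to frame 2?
-2.2

Distance in frame 1: 3.7. Distance in frame 2: 1.5.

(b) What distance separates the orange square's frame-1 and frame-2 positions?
4.0

The orange square moved from (3.9, 6.0) to (7.9, 5.9), a distance of √(4.0² + 0.1²) ≈ 4.0.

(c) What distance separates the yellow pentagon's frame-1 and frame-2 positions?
1.6

The yellow pentagon moved from (4.9, 7.1) to (3.9, 5.8), a distance of √(1.0² + 1.3²) ≈ 1.6.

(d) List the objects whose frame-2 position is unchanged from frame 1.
the pink pentagon, the pink square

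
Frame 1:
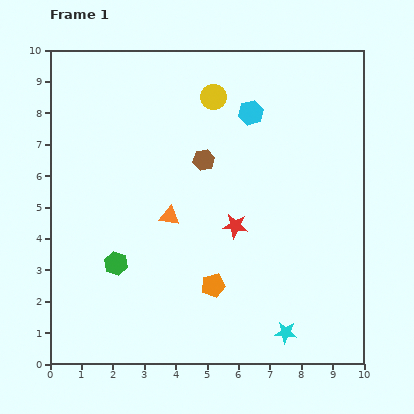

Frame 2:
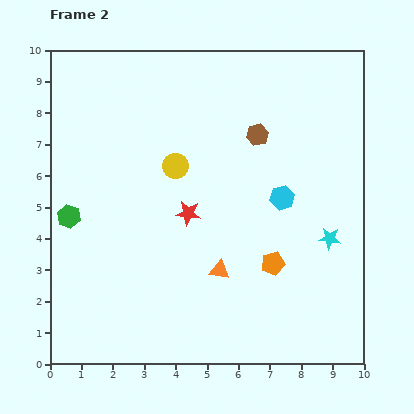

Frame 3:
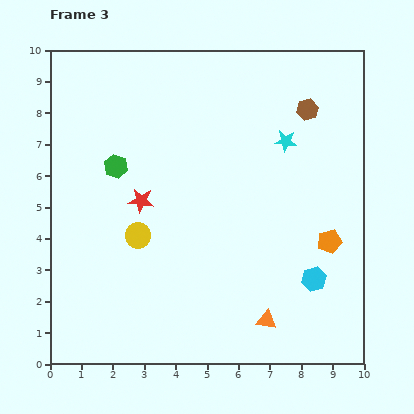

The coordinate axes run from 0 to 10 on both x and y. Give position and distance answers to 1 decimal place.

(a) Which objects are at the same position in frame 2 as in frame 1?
none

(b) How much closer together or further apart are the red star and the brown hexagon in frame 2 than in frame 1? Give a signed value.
+1.0

Distance in frame 1: 2.3. Distance in frame 2: 3.3.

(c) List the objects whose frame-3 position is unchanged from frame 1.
none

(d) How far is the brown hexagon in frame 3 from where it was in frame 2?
1.8

The brown hexagon moved from (6.6, 7.3) to (8.2, 8.1), a distance of √(1.6² + 0.8²) ≈ 1.8.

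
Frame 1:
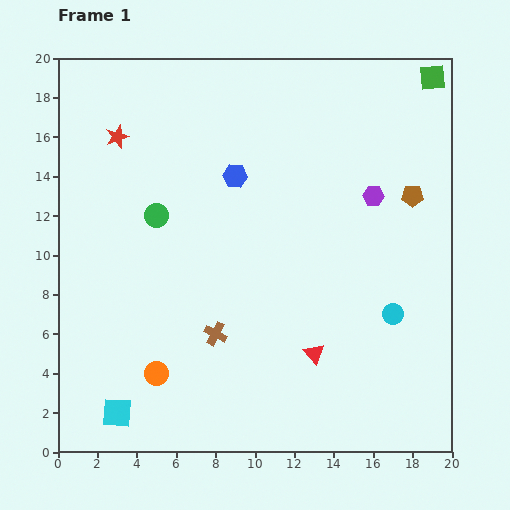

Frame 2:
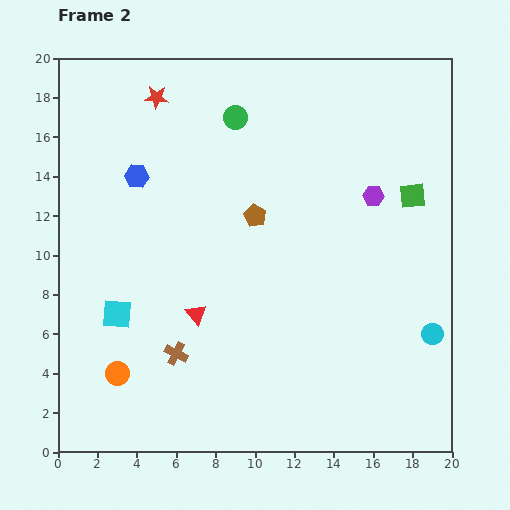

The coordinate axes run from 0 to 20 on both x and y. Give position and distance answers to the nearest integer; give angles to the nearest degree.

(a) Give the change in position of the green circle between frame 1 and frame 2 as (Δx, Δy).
(4, 5)

The green circle was at (5, 12) in frame 1 and (9, 17) in frame 2.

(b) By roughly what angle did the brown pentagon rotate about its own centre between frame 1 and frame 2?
29° clockwise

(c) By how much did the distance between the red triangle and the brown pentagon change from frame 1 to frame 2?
-3

Distance in frame 1: 9. Distance in frame 2: 6.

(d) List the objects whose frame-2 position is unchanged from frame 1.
the purple hexagon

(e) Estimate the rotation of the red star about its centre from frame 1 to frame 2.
24° clockwise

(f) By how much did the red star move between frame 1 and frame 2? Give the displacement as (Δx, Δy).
(2, 2)

The red star was at (3, 16) in frame 1 and (5, 18) in frame 2.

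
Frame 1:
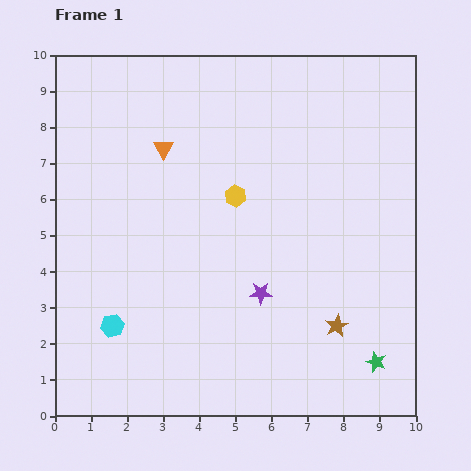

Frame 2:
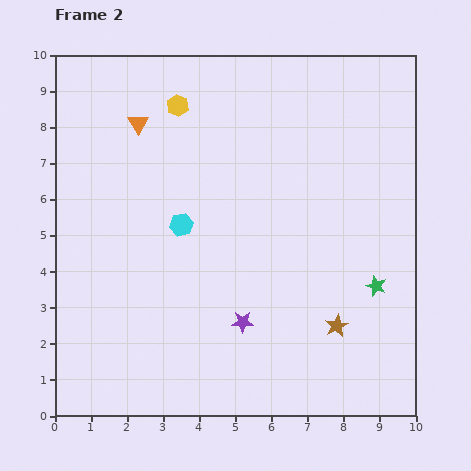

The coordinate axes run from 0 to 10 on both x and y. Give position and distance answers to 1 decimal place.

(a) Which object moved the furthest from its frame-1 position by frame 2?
the cyan hexagon

(moved 3.4; next 3.0)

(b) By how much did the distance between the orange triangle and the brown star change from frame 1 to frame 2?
+0.9

Distance in frame 1: 6.9. Distance in frame 2: 7.8.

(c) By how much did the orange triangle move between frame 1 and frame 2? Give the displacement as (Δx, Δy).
(-0.7, 0.7)

The orange triangle was at (3.0, 7.4) in frame 1 and (2.3, 8.1) in frame 2.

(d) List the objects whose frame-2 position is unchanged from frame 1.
the brown star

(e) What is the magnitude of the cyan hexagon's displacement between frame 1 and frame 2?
3.4

The cyan hexagon moved from (1.6, 2.5) to (3.5, 5.3), a distance of √(1.9² + 2.8²) ≈ 3.4.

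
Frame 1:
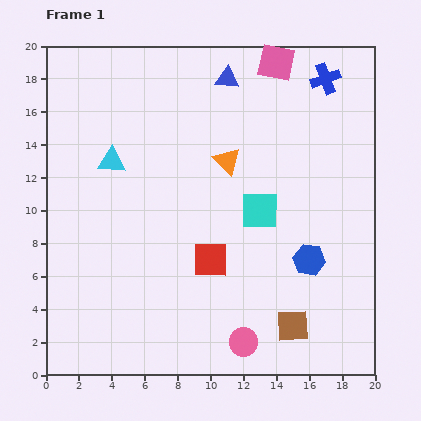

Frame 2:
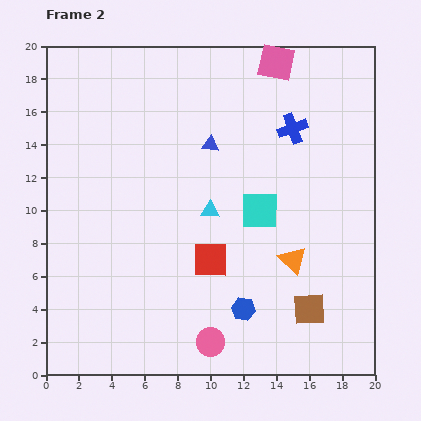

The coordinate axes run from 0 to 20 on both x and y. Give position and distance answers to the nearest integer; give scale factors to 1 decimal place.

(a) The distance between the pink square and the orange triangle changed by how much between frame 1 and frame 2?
+5

Distance in frame 1: 7. Distance in frame 2: 12.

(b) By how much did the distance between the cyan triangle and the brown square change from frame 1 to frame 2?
-7

Distance in frame 1: 15. Distance in frame 2: 8.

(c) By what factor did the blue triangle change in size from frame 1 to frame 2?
0.7×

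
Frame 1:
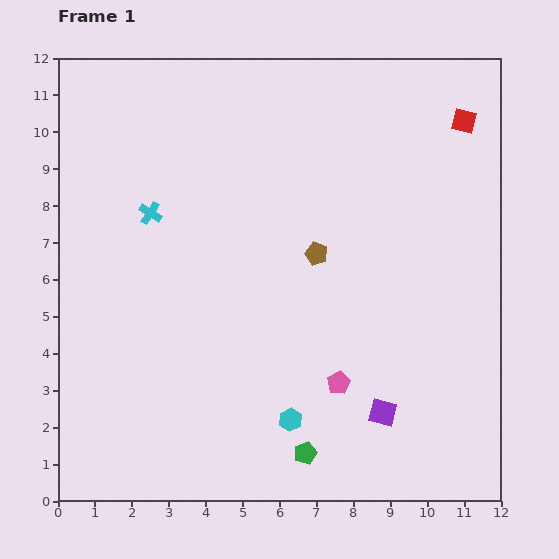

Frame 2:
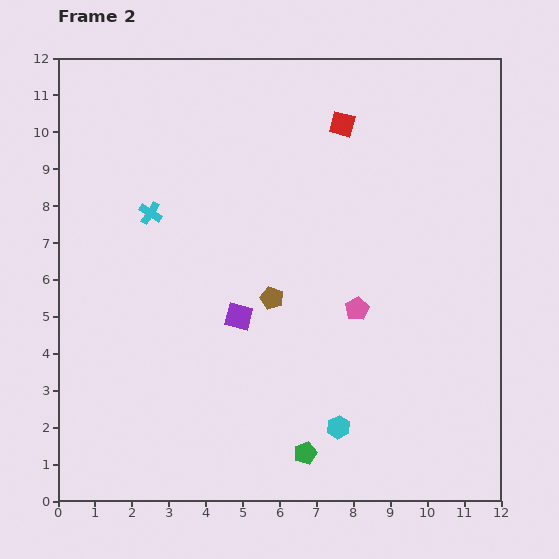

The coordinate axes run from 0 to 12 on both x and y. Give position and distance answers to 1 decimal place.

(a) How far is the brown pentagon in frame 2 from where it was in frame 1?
1.7

The brown pentagon moved from (7.0, 6.7) to (5.8, 5.5), a distance of √(1.2² + 1.2²) ≈ 1.7.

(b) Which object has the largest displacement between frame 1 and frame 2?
the purple square

(moved 4.7; next 3.3)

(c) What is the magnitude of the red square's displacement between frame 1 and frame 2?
3.3

The red square moved from (11.0, 10.3) to (7.7, 10.2), a distance of √(3.3² + 0.1²) ≈ 3.3.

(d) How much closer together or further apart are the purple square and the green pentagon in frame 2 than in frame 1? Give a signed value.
+1.7

Distance in frame 1: 2.4. Distance in frame 2: 4.1.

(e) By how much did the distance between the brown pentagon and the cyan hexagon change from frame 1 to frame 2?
-0.7

Distance in frame 1: 4.6. Distance in frame 2: 3.9.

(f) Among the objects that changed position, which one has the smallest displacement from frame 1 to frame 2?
the cyan hexagon

(moved 1.3)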